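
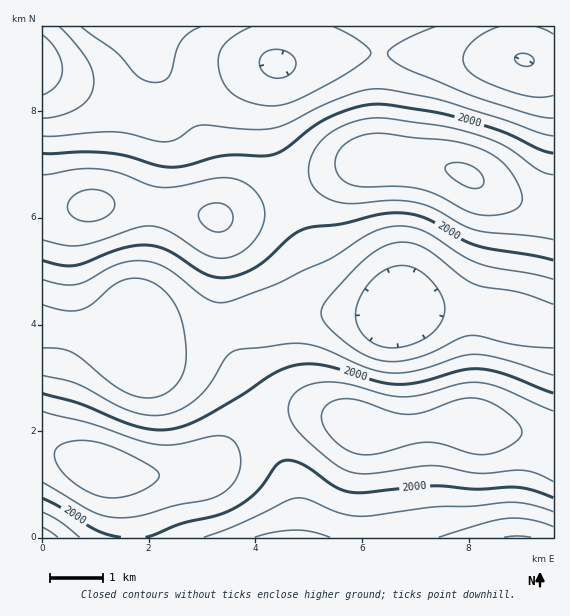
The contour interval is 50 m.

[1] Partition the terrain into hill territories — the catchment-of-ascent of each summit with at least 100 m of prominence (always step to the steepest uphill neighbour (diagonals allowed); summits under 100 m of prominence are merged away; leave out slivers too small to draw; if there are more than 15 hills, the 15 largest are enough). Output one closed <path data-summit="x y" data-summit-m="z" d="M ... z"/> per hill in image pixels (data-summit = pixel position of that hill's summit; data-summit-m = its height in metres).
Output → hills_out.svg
<path data-summit="467 175" data-summit-m="2157" d="M553 26l-510 0-1 299 79 14 10 4 2 4 4-5 11-4 53-8 58-12 48-5 86 2 36-6 32 0 35 5 36 9 21 2z"/><path data-summit="359 425" data-summit-m="2138" d="M461 309l-32 0-36 6-52-2-52 1-141 24-11 4-4 6 6 6 8 3 46 4 23 5 11 7 11 11 15 23 38 77 6 25 0 29 256 0 1-213-22-2-36-9z"/><path data-summit="100 469" data-summit-m="2135" d="M47 326l-5 1 1 211 254-1 0-28-8-32-36-70-15-23-11-11-19-10-61-6-8-3-8-11-10-4z"/>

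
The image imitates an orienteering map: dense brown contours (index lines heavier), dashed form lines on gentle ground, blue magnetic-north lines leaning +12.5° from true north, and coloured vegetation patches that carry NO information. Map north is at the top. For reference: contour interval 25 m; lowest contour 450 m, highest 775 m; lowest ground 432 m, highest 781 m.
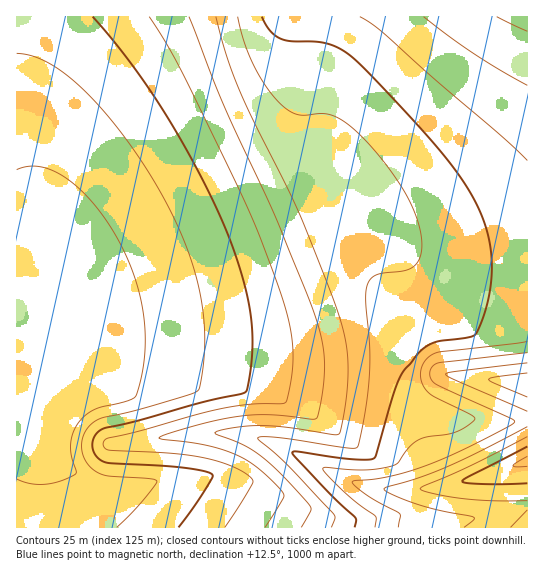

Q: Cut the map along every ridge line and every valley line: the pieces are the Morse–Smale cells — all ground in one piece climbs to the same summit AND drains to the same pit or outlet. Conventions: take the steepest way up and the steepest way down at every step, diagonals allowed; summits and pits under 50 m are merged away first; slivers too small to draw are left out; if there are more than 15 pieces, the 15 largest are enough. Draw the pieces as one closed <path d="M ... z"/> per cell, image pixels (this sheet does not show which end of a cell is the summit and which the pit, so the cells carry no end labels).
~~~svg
<path d="M527 16l-510 0-1 314 23 1 10 2 2-11 7-7 21-11 168-51 114-44 33 32 11 8 17 8 31 3 33-4 41-1z"/><path d="M39 331l-23 0 1 197 511-1-1-107-37 3-27-6-40-16-20-18-21-7-75-3-84-10-134-12-31-7-9-6-2-6z"/><path d="M362 209l-19 6-96 38-132 39-42 15-15 8-7 7-2 16 13 7 37 7 124 11 84 10 75 3 21 7 20 18 40 16 27 6 37-3 1-165-23 0-52 5-31-3-17-8-11-8z"/>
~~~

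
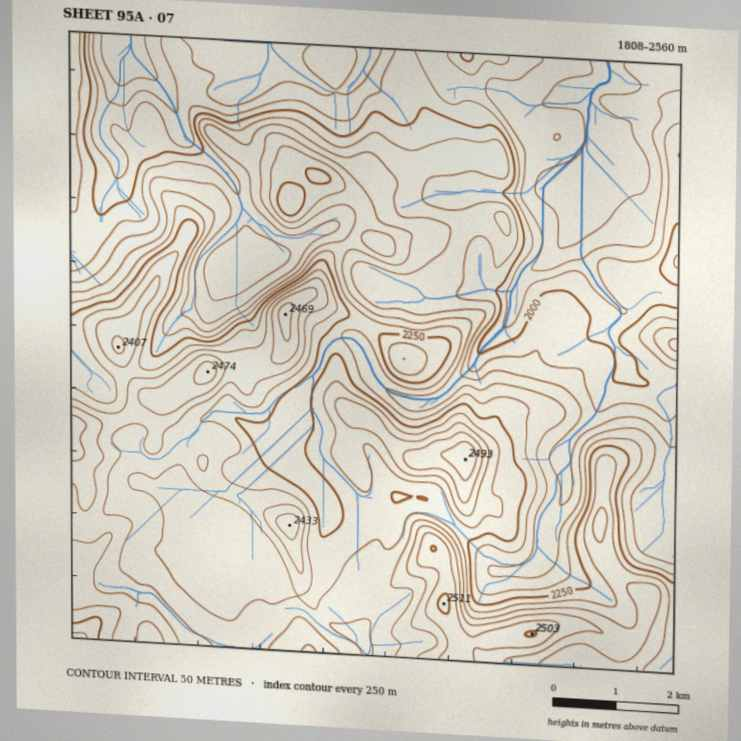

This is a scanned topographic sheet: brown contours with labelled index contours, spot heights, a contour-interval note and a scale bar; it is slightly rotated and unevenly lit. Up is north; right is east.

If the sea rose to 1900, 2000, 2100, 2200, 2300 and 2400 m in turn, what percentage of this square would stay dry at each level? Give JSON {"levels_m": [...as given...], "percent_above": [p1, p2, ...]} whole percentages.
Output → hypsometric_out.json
{"levels_m": [1900, 2000, 2100, 2200, 2300, 2400], "percent_above": [90, 78, 61, 48, 28, 7]}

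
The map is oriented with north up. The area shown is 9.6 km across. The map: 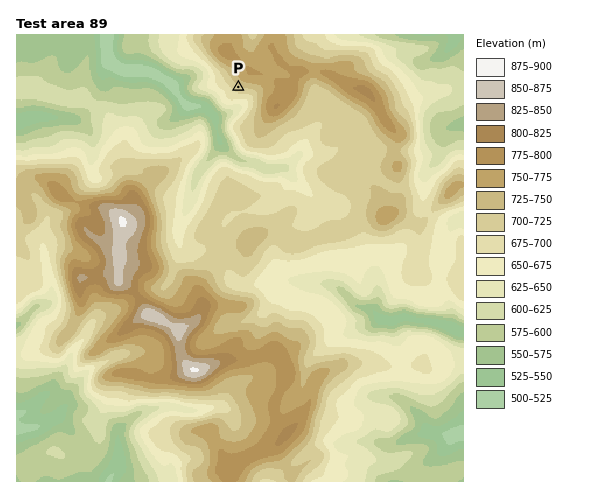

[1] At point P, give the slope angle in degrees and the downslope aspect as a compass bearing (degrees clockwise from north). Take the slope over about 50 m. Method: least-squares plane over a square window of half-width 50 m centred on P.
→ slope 10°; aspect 210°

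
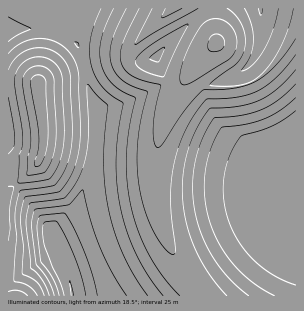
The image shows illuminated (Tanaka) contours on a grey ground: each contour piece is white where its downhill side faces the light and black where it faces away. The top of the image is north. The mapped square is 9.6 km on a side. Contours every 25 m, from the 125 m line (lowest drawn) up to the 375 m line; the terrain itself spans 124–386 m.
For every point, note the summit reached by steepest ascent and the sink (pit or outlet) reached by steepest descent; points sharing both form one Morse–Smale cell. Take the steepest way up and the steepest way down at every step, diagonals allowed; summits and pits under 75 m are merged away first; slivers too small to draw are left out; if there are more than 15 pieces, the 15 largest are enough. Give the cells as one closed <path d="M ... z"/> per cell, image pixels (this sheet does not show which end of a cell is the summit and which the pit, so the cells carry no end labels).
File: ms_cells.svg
<path d="M296 8l-288 0 0 28 21-8 18 0 20 8 11 9 16 56 0 47-9 37-12 22-24 23 15 30 9 36 129 0-1-4-25-33-10-23-8-25-3-22 0-24 7-37 16-38 22-30-4 7 0 6 11 15 35-2 21-10 18-21 15-26z"/><path d="M296 30l-23 35-13 13-15 7-21 3-17 0-11-15 2-11-20 28-12 27-7 23-4 25 0 24 3 22 5 19 13 29 26 37 94 0z"/><path d="M38 28l-16 2-14 6 0 260 64 0-8-36-15-30 24-23 12-22 9-37 0-47-16-56-19-13z"/>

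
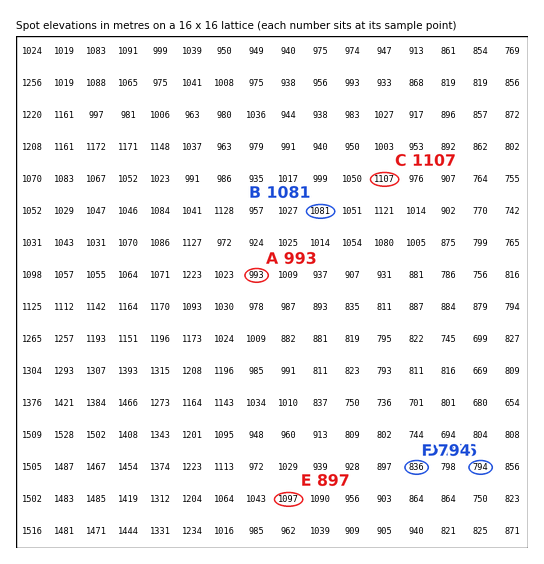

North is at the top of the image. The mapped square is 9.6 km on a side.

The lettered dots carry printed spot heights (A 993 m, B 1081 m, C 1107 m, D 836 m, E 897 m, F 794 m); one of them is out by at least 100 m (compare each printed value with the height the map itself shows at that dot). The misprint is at E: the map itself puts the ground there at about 1097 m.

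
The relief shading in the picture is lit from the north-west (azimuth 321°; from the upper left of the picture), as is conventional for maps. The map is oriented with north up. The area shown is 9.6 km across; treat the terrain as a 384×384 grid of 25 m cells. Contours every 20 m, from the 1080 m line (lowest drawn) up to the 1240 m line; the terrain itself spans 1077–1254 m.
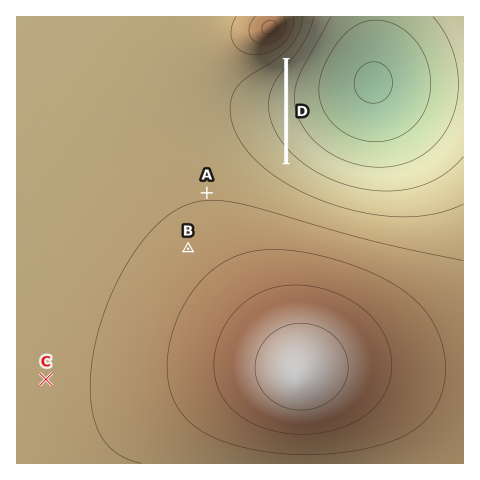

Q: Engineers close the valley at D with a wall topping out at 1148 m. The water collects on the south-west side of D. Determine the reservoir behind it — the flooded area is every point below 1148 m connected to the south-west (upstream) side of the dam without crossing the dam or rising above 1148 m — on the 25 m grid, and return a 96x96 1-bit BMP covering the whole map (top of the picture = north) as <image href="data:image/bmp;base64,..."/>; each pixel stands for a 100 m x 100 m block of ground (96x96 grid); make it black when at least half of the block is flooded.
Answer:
<image width="96" height="96" href="data:image/bmp;base64,Qk2+BAAAAAAAAD4AAAAoAAAAYAAAAGAAAAABAAEAAAAAAIAEAAATCwAAEwsAAAIAAAAAAAAA////AAAAAAAAAAAAAAAAAAAAAAAAAAAAAAAAAAAAAAAAAAAAAAAAAAAAAAAAAAAAAAAAAAAAAAAAAAAAAAAAAAAAAAAAAAAAAAAAAAAAAAAAAAAAAAAAAAAAAAAAAAAAAAAAAAAAAAAAAAAAAAAAAAAAAAAAAAAAAAAAAAAAAAAAAAAAAAAAAAAAAAAAAAAAAAAAAAAAAAAAAAAAAAAAAAAAAAAAAAAAAAAAAAAAAAAAAAAAAAAAAAAAAAAAAAAAAAAAAAAAAAAAAAAAAAAAAAAAAAAAAAAAAAAAAAAAAAAAAAAAAAAAAAAAAAAAAAAAAAAAAAAAAAAAAAAAAAAAAAAAAAAAAAAAAAAAAAAAAAAAAAAAAAAAAAAAAAAAAAAAAAAAAAAAAAAAAAAAAAAAAAAAAAAAAAAAAAAAAAAAAAAAAAAAAAAAAAAAAAAAAAAAAAAAAAAAAAAAAAAAAAAAAAAAAAAAAAAAAAAAAAAAAAAAAAAAAAAAAAAAAAAAAAAAAAAAAAAAAAAAAAAAAAAAAAAAAAAAAAAAAAAAAAAAAAAAAAAAAAAAAAAAAAAAAAAAAAAAAAAAAAAAAAAAAAAAAAAAAAAAAAAAAAAAAAAAAAAAAAAAAAAAAAAAAAAAAAAAAAAAAAAAAAAAAAAAAAAAAAAAAAAAAAAAAAAAAAAAAAAAAAAAAAAAAAAAAAAAAAAAAAAAAAAAAAAAAAAAAAAAAAAAAAAAAAAAAAAAAAAAAAAAAAAAAAAAAAAAAAAAAAAAAAAAAAAAAAAAAAAAAAAAAAAAAAAAAAAAAAAAAAAAAAAAAAAAAAAAAAAAAAAAAAAAAAAAAAAAAAAAAAAAAAAAAAAAAAAAAAAAAAAAAAAAAAAAAAAAAAAAAAAAAAAAAAAAAAAAAAAAAAAAAAAAAAAAAAAAAAAAAAAAAAAAAAAAAAAAAAAAAAAAAAAAAAAAAAAAAAAAAAAAAAAAAAAAAAAAAAAAAAAAAAAAAAAAAAAAAAAAAAAAAAAAAAAAAAAAAAAAAAAAAAAAAAAAAAAAAAAAAAAAAAAAAAAAAAAAAAAAAAAAAAAAAAAAwAAAAAAAAAAAAAABwAAAAAAAAAAAAAADwAAAAAAAAAAAAAADwAAAAAAAAAAAAAAHwAAAAAAAAAAAAAAPwAAAAAAAAAAAAAAPwAAAAAAAAAAAAAAPwAAAAAAAAAAAAAAPwAAAAAAAAAAAAAAfwAAAAAAAAAAAAAAfwAAAAAAAAAAAAAAfwAAAAAAAAAAAAAAPwAAAAAAAAAAAAAAPwAAAAAAAAAAAAAAPwAAAAAAAAAAAAAAHwAAAAAAAAAAAAAADwAAAAAAAAAAAAAABwAAAAAAAAAAAAAAAwAAAAAAAAAAAAAAAQAAAAAAAAAAAAAAAAAAAAAAAAAAAAAAAAAAAAAAAAAAAAAAAAAAAAAAAAAAAAAAAAAAAAAAAAAAAAAAAAAAAAAAAAAAAAAAAAAAAAAAAAAAAAAAAAAAAAAAAAAAAAAAAAAAAAAAAAAAAAAAAAAAAAAAAAAAAAAAAAAAAAAA="/>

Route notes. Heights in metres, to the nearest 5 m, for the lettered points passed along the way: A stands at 1180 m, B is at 1190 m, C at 1175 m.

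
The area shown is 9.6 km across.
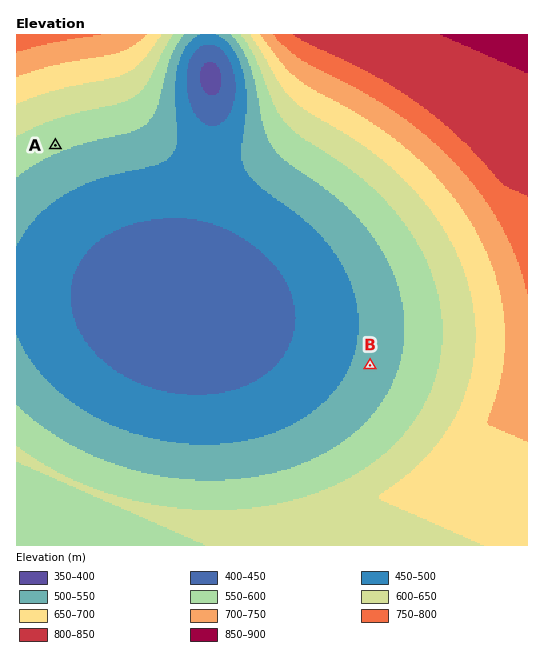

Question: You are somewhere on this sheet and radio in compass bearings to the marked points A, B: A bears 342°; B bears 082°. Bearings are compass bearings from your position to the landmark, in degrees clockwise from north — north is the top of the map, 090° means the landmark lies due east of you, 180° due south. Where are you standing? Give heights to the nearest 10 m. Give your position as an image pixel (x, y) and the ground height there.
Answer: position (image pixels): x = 137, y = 398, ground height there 460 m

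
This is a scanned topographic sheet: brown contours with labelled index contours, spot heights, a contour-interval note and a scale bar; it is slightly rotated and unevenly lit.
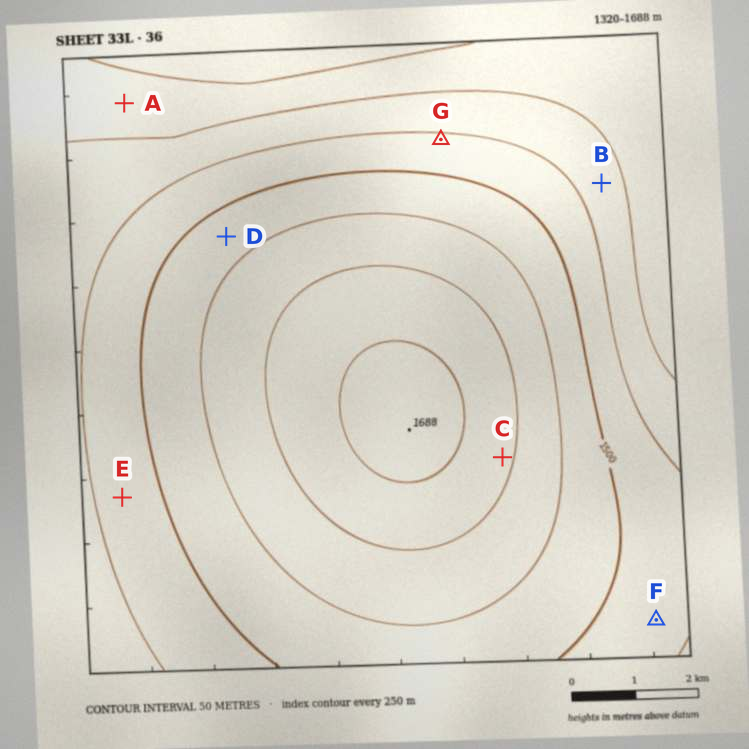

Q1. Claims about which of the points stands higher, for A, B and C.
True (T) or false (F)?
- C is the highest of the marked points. T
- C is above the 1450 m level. T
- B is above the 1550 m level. F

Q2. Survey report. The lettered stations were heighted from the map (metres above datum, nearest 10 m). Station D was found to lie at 1530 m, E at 1470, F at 1470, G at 1460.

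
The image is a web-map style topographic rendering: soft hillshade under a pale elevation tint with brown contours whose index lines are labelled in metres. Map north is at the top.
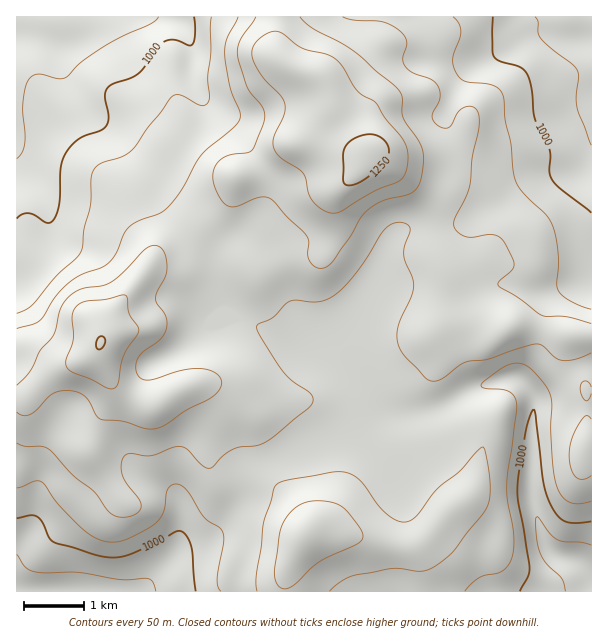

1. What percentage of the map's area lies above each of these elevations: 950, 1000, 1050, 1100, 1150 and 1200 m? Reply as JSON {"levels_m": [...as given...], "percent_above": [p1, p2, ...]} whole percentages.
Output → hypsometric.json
{"levels_m": [950, 1000, 1050, 1100, 1150, 1200], "percent_above": [96, 86, 74, 45, 16, 6]}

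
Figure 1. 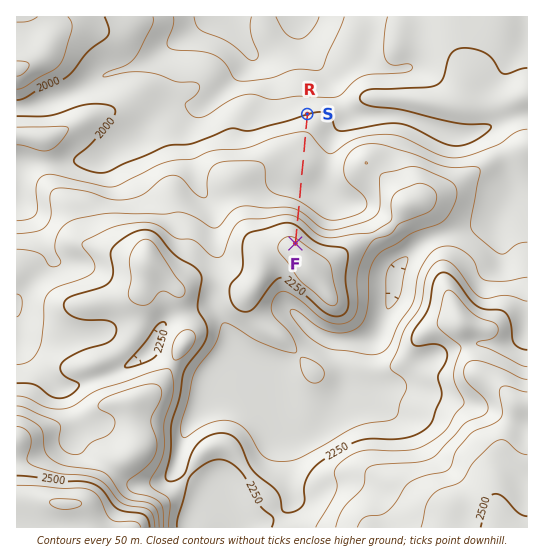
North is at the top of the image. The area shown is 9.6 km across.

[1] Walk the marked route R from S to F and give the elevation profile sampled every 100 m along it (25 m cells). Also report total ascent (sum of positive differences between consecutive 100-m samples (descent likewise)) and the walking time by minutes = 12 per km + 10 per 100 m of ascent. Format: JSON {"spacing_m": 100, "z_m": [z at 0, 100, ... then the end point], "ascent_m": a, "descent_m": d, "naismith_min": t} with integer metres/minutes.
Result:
{"spacing_m": 100, "z_m": [1999, 2017, 2033, 2046, 2056, 2064, 2070, 2076, 2081, 2084, 2085, 2083, 2080, 2076, 2075, 2080, 2092, 2114, 2145, 2181, 2217, 2248, 2273, 2293, 2309, 2313], "ascent_m": 324, "descent_m": 9, "naismith_min": 62}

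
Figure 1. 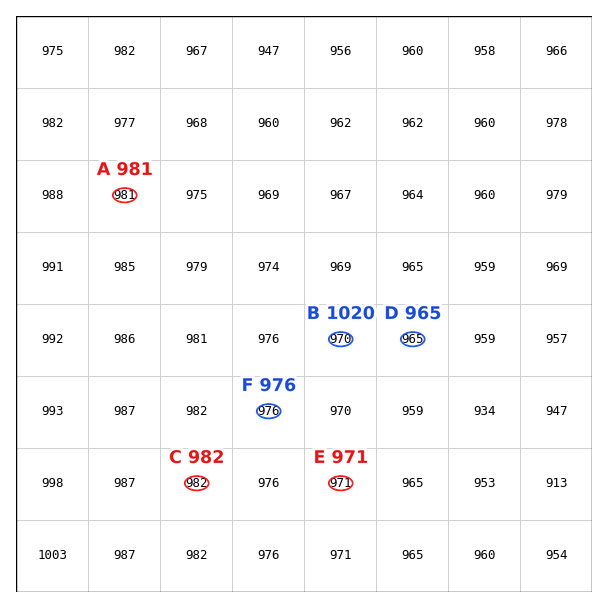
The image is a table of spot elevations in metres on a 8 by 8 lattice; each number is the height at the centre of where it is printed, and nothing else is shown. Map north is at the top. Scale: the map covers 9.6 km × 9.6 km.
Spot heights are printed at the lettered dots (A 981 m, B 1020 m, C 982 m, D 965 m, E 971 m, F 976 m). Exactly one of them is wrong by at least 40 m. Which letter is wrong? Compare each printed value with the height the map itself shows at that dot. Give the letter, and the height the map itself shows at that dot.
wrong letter B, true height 970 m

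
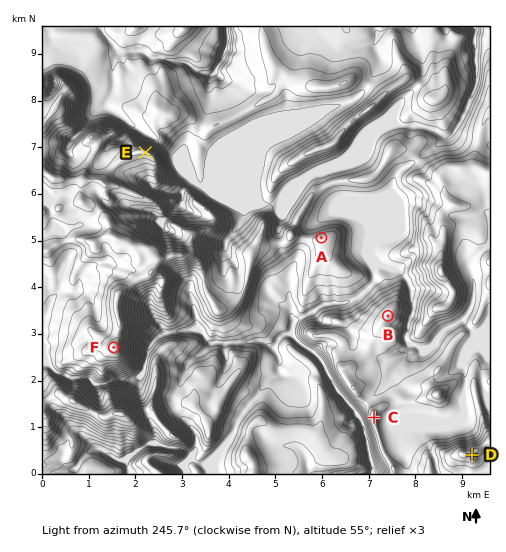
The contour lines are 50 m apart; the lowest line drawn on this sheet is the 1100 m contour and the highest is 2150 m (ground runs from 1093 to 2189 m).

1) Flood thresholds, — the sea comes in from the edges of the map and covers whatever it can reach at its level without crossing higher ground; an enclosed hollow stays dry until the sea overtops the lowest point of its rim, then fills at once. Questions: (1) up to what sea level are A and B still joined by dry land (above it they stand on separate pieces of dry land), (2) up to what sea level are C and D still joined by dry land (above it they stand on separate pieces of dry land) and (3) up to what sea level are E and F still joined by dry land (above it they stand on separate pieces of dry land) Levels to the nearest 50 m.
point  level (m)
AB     1400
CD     1600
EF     1900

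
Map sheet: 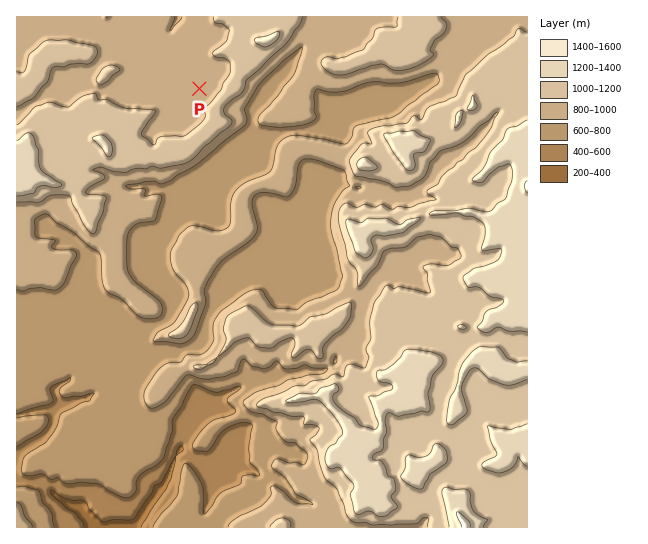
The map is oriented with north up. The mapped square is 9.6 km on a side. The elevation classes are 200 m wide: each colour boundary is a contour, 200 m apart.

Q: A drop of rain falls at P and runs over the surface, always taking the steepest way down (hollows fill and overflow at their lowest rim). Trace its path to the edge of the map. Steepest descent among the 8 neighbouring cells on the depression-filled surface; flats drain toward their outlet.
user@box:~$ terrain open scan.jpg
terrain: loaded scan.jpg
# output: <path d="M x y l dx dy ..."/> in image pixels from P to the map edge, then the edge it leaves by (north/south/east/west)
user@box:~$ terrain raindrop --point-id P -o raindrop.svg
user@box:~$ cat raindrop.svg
<path d="M199 89l-6-7-3-1-4 0-5-3-4-4-3-7-13-13 0-3-2-1 0-5 14-18 5-10"/>
exit: north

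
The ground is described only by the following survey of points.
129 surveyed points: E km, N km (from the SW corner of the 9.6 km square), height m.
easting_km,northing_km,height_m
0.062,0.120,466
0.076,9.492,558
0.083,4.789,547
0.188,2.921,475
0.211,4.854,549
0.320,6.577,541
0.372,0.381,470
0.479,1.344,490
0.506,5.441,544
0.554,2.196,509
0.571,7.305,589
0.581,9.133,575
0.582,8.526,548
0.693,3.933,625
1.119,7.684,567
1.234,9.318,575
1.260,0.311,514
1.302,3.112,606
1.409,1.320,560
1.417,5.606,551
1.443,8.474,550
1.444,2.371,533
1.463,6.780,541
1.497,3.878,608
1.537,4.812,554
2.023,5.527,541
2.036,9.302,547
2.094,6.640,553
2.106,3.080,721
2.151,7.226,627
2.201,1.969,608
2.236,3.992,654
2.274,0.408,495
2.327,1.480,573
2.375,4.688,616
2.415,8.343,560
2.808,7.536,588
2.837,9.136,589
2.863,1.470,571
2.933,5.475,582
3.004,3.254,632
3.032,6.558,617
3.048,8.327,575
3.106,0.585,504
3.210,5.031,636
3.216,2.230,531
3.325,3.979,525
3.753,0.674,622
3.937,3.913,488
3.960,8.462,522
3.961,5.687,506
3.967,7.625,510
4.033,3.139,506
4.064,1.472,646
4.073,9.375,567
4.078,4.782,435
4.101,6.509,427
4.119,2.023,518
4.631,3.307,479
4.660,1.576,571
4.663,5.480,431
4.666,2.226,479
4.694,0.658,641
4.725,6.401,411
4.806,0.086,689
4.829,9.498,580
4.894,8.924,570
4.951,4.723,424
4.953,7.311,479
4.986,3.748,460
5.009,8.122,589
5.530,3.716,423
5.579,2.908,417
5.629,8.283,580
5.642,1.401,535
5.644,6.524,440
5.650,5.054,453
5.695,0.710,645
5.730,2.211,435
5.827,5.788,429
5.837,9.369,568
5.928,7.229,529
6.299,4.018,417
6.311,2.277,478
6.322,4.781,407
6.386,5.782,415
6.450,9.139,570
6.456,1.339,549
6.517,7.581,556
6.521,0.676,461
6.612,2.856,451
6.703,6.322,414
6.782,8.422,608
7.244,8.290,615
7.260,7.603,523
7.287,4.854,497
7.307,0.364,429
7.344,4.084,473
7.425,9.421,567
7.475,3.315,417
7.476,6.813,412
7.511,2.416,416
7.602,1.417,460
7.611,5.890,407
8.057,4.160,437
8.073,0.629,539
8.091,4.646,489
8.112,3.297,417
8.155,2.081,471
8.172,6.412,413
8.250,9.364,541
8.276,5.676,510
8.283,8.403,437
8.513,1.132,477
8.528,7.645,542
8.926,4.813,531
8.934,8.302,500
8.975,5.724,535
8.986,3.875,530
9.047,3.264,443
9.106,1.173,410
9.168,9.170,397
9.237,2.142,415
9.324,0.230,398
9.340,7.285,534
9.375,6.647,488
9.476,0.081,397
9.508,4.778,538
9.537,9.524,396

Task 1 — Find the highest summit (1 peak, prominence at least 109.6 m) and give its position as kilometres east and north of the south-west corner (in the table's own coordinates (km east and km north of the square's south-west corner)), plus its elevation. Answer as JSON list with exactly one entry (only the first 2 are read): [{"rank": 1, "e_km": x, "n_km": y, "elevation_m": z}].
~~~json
[{"rank": 1, "e_km": 2.16, "n_km": 3.14, "elevation_m": 724}]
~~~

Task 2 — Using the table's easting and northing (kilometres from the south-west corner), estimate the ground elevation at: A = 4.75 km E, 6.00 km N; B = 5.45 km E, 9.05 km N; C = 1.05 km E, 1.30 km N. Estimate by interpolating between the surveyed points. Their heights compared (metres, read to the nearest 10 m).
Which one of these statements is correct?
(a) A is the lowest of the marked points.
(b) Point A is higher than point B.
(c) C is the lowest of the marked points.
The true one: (a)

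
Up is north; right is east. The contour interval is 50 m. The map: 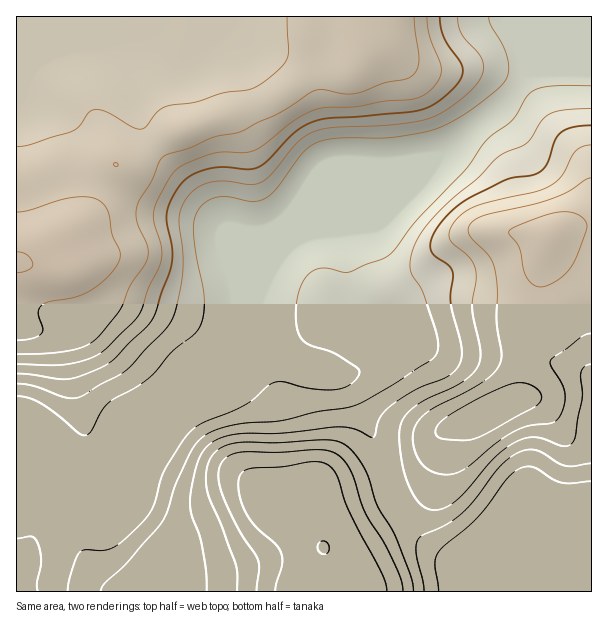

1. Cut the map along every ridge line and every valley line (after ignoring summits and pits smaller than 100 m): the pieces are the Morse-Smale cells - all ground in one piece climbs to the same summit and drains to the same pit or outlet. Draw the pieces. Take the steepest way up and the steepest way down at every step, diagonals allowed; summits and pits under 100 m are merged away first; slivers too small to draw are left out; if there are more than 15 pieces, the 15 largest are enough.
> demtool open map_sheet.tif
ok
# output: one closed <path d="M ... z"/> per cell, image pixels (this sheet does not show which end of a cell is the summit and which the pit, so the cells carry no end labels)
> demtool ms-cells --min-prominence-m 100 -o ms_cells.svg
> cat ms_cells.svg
<path d="M591 16l-574 0-1 554 12-19 9-41 17-20 23 6 15 0 15-2 15-7 10-10 6-21 7-15 28-29 19-12 38-38 40-90 18-25 24-15 42-40 78-32 15-9 32-29 19-13 32-39 24-10 38-39z"/><path d="M591 22l-37 38-24 10-32 39-19 13-32 29-15 9-78 32-46 42 33-4 2 3 6 60 6 16 18 20 1 30-2 3-12 8-13 4-13 1 8 3 12 14 26 61 8 33 8 20 24-13 10-10 6-12 6-34 8-10 30-11 30-14 9-4 14 0 6 4 27 30 10 4 16-1z"/><path d="M341 230l-33 5-14 7-11 10-9 12-14 26-30 72-38 38-19 12-28 29-7 15-6 21-10 10-15 7-15 2-15 0-18-6-5 1-17 19-9 41-12 21 1 20 321-1 0-10-4-15-10-18 12-8 27-11 34-22-9-21-8-33-26-61-12-14-8-3 13-1 13-4 12-8 2-3-1-30-15-15-8-15-2-14-4-45z"/><path d="M533 398l-14 0-9 4-30 14-30 11-8 10-4 28-5 14-13 14-23 14 19 27 16 14 17 11 16 6 15 1 29-12 10 0 35 22 19 16 18 0 1-155-16-1-10-4-14-18-13-12z"/><path d="M398 508l-6 2-29 19-27 11-12 8 10 18 5 26 233-1-18-15-35-22-10 0-29 12-15-1-16-6-24-17-16-17z"/>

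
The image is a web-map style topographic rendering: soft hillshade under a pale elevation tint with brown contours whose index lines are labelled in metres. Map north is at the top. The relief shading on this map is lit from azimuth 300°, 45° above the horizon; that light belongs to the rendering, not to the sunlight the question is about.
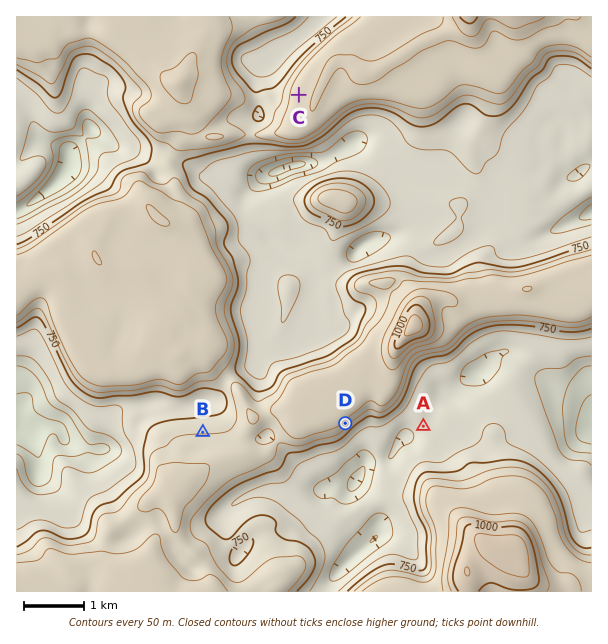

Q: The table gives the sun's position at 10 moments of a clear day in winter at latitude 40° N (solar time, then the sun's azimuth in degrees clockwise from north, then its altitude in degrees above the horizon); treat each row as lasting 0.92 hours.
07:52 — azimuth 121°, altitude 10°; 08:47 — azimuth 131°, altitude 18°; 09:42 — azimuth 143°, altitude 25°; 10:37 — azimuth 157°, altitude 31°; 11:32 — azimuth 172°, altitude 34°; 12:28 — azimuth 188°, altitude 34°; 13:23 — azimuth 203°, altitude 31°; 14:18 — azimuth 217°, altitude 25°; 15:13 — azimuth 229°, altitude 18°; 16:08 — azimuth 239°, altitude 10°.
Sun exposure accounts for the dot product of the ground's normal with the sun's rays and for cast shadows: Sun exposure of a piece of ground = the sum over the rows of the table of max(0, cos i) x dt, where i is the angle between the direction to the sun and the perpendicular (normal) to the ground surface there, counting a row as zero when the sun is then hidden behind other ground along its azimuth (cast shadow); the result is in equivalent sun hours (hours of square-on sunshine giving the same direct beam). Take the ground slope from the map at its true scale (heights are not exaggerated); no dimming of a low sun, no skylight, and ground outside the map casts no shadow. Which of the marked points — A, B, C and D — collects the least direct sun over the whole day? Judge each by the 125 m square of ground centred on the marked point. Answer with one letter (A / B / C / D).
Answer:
B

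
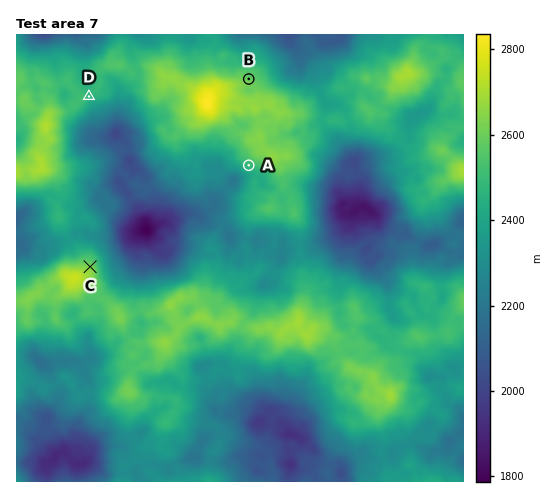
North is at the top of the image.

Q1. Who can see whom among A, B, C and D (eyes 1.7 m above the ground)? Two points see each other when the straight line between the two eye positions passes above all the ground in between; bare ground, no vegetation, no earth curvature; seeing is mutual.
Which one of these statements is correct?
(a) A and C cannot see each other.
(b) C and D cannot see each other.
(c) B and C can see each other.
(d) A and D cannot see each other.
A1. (d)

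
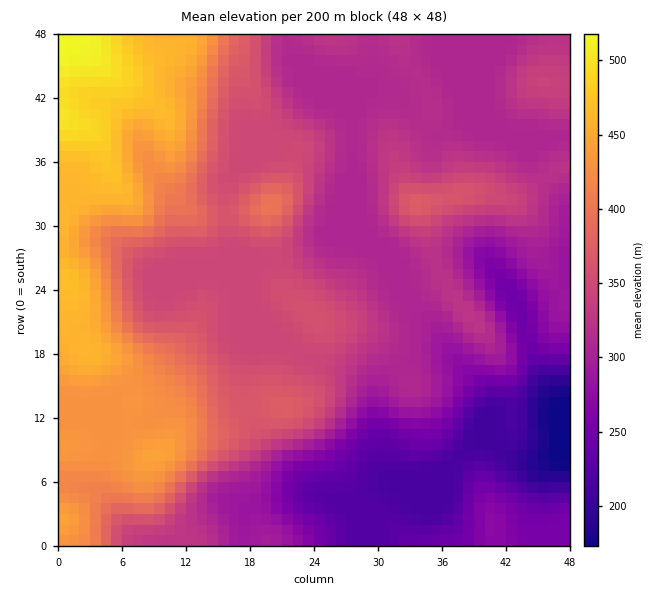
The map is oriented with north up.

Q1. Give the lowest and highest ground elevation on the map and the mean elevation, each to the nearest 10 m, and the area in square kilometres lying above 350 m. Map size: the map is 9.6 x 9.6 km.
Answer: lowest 170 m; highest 520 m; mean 340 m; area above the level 34.8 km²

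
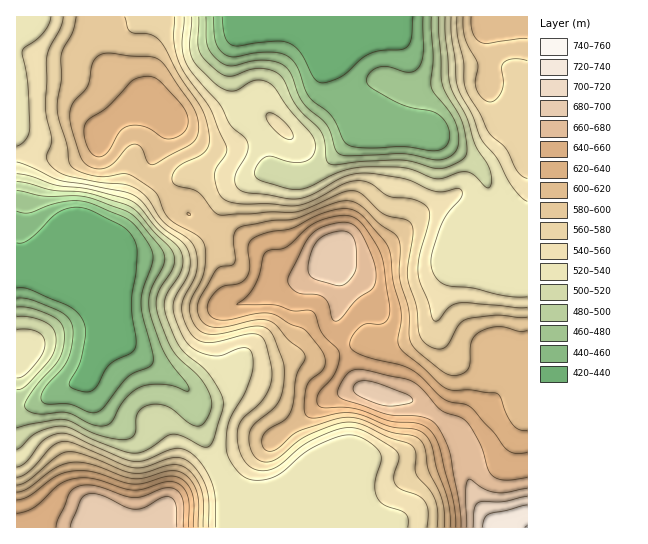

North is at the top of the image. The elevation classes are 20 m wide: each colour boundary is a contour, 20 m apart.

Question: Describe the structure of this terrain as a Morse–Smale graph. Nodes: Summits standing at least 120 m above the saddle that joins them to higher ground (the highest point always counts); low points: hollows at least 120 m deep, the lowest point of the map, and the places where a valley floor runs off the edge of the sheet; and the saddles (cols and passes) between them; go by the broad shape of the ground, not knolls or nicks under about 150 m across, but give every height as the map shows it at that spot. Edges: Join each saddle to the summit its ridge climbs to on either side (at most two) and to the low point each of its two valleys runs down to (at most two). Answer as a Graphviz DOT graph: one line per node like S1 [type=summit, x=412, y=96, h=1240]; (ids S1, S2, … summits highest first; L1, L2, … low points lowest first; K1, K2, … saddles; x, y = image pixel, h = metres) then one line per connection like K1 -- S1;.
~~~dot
graph terrain {
  S1 [type=summit, x=526, y=527, h=740];
  S2 [type=summit, x=161, y=526, h=697];
  L1 [type=low, x=339, y=33, h=422];
  L2 [type=low, x=17, y=271, h=428];
  K1 [type=saddle, x=163, y=190, h=584];
  K2 [type=saddle, x=217, y=465, h=528];
  K1 -- S1;
  K1 -- L1;
  K1 -- L2;
  K2 -- S1;
  K2 -- S2;
  K2 -- L2;
}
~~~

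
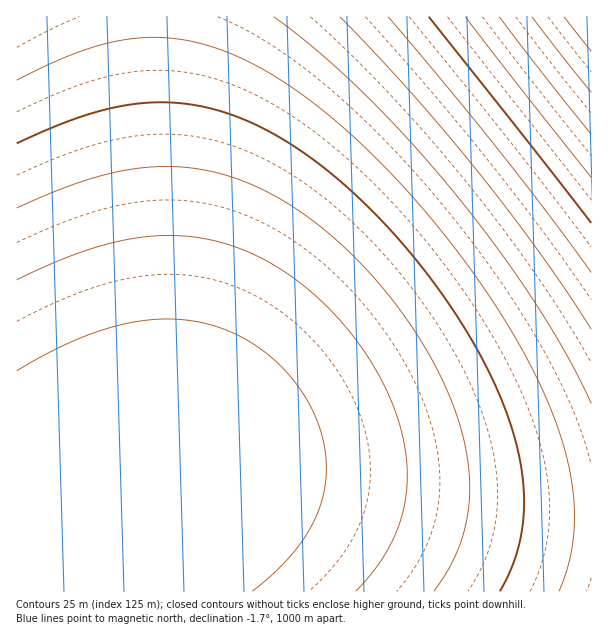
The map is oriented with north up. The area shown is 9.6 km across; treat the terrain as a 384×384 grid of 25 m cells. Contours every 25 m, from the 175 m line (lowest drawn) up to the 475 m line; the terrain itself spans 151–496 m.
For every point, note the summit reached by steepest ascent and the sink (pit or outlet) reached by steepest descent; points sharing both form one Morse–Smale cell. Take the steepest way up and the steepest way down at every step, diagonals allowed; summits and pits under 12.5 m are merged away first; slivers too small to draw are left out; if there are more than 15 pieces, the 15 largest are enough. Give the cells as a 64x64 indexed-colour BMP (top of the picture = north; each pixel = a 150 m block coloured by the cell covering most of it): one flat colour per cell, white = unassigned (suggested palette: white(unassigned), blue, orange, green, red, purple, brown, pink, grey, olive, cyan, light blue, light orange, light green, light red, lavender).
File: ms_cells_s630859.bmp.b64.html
<image width="64" height="64" href="data:image/bmp;base64,Qk12CAAAAAAAAHYAAAAoAAAAQAAAAEAAAAABAAQAAAAAAAAIAAATCwAAEwsAABAAAAAAAAAA////ALR3HwAOf/8ALKAsACgn1gC9Z5QAS1aMAMJ34wB/f38AIr28AM++FwDox64AeLv/AIrfmACWmP8A1bDFABERERERERERERERERERERERERERERERERERERERERERERERERERERERERERERERERERERERERERERERERERERERERERERERERERERERERERERERERERERERERERERERERERERERERERERERERERERERERERERERERERERERERERERERERERERERERERERERERERERERERERERERERERERERERERERERERERERERERERERERERERERERERERERERESIRERERERERERERERERERERERERERERERERERERERERIiIiIREREREREREREREREREREREREREREREREREREREiIiIiIRERERERERERERERERERERERERERERERERERESIiIiIiIRERERERERERERERERERERERERERERERERERIiIiIiIiEREREREREREREREREREREREREREREREREREiIiIiIiIiERERERERERERERERERERERERERERERERESIiIiIiIiIRERERERERERERERERERERERERERERERERIiIiIiIiIiEREREREREREREREREREREREREREREREREiIiIiIiIiIRERERERERERERERERERERERERERERERESIiIiIiIiIhERERERERERERERERERERERERERERERERIiIiIiIiIiIREREREREREREREREREREREREREREREREiIiIiIiIiIhERERERERERERERERERERERERERERERESIiIiIiIiIiERERERERERERERERERERERERERERERERIiIiIiIiIiIREREREREREREREREREREREREREREREREiIiIiIiIiIhERERERERERERERERERERERERERERERESIiIiIiIiIiERERERERERERERERERERERERERERERERIiIiIiIiIiIREREREREREREREREREREREREREREREREiIiIiIiIiIhERERERERERERERERERERERERERERERESIiIiIiIiIiERERERERERERERERERERERERERERERERIiIiIiIiIiIREREREREREREREREREREREREREREREREiIiIiIiIiIhERERERERERERERERERERERERERERERESIiIiIiIiIiERERERERERERERERERERERERERERERERIiIiIiIiIiIREREREREREREREREREREREREREREREREiIiIiIiIiIhERERERERERERERERERERERERERERERESIiIiIiIiIiERERERERERERERERERERERERERERERERIiIiIiIiIiIREREREREREREREREREREREREREREREREiIiIiIiIiIhERERERERERERERERERERERERERERERESIiIiIiIiIiERERERERERERERERERERERERERERERERIiIiIiIiIiIREREREREREREREREREREREREREREREREiIiIiIiIiIhERERERERERERERERERERERERERERERESIiIiIiIiIiERERERERERERERERERERERERERERERERIiIiIiIiIiIREREREREREREREREREREREREREREREREiIiIiIiIiIhERERERERERERERERERERERERERERERESIiIiIiIiIiERERERERERERERERERERERERERERERERIiIiIiIiIiIREREREREREREREREREREREREREREREREiIiIiIiIiIhERERERERERERERERERERERERERERERESIiIiIiIiIiERERERERERERERERERERERERERERERERIiIiIiIiIiIREREREREREREREREREREREREREREREREiIiIiIiIiIhERERERERERERERERERERERERERERERESIiIiIiIiIiERERERERERERERERERERERERERERERERIiIiIiIiIiIREREREREREREREREREREREREREREREREiIiIiIiIiIRERERERERERERERERERERERERERERERESIiIiIiIiIhERERERERERERERERERERERERERERERERIiIiIiIiIiEREREREREREREREREREREREREREREREREiIiIiIiIiIRERERERERERERERERERERERERERERERESIiIiIiIiIhERERERERERERERERERERERERERERERERIiIiIiIiIiEREREREREREREREREREREREREREREREREiIiIiIiIiIRERERERERERERERERERERERERERERERESIiIiIiIiIhERERERERERERERERERERERERERERERERIiIiIiIiIiEREREREREREREREREREREREREREREREREiIiIiIiIiIRERERERERERERERERERERERERERERERESIiIiIiIiIhERERERERERERERERERERERERERERERERIiIiIiIiIiEREREREREREREREREREREREREREREREREiIiIiIiIiIRERERERERERERERERERERERERERERERESIiIiIiIiIhERERERERERERERERERERERERERERERERIiIiIiIiIiEREREREREREREREREREREREREREREREREiIiIiIiIiIRERERERERERERERERERERERERERERERESIiIiIiIiIhERERERERERERERERERERERERERERERER"/>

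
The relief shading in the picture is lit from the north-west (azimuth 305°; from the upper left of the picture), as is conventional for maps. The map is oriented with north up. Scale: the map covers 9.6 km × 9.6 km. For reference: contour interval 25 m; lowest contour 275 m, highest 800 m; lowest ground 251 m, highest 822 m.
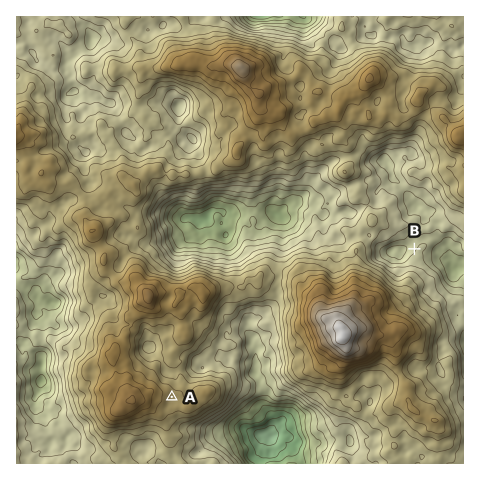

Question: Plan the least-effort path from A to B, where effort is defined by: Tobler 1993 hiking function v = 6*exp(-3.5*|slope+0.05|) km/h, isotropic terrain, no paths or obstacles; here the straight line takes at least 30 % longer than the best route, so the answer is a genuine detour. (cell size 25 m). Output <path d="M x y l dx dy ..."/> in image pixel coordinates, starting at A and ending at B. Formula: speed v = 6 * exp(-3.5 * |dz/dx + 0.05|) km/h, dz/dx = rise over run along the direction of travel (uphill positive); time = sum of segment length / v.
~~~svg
<path d="M172 397l7-14 0-8 9-19 2-2 7-4 18-17 3-7 5-5 1-2 13-13 23-12 4-3 2-1 3-3 1-2 16-16 5-3 6-6 7-2 15 0 9-5 11 0 8-3 6-6 9-5 3 0 3 2 6 0 2-2 14 0 2-1 7 0 5 3 2 0 3 1 4 4 1 3"/>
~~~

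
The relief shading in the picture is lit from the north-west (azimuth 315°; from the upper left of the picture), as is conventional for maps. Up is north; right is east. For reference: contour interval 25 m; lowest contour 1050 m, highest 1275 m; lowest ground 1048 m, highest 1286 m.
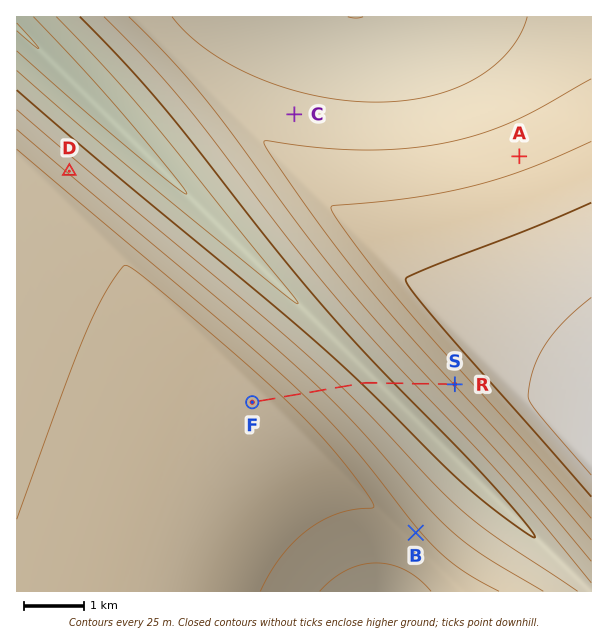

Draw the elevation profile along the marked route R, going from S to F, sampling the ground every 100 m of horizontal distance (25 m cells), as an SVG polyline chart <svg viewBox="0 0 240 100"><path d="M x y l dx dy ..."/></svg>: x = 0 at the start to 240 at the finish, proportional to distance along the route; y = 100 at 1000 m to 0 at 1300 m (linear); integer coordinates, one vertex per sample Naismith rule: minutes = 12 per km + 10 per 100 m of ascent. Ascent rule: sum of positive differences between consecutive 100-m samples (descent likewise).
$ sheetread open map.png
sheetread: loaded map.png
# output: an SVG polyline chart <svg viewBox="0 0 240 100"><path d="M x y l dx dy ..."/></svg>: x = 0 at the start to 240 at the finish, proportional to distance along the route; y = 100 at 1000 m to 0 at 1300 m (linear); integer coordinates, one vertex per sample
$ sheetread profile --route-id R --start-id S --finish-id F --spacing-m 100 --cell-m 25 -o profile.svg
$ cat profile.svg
<svg viewBox="0 0 240 100"><path d="M0 33l7 2 7 3 7 3 7 2 7 3 7 2 7 3 7 2 7 3 8 2 7 2 7 3 7 0 7-1 7-2 7-3 7-2 7-3 7-2 7-3 7-2 7-3 7-2 7-3 7-2 7-3 7-2 7-3 8-2 7-3 7-2 7-2 7 0 7 1"/></svg>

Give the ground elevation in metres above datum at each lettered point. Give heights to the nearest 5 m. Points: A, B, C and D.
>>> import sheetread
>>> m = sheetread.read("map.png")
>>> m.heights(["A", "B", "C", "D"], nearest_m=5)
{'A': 1220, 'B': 1205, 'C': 1185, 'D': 1170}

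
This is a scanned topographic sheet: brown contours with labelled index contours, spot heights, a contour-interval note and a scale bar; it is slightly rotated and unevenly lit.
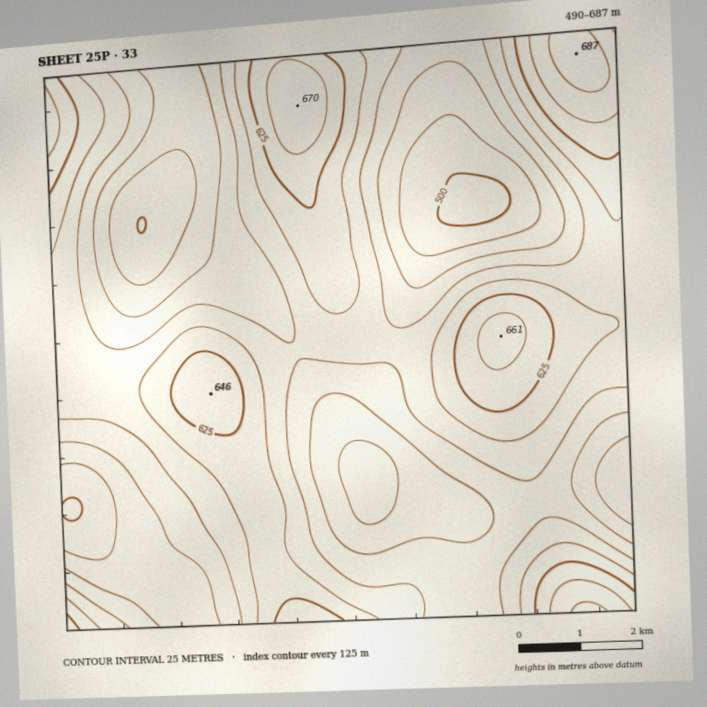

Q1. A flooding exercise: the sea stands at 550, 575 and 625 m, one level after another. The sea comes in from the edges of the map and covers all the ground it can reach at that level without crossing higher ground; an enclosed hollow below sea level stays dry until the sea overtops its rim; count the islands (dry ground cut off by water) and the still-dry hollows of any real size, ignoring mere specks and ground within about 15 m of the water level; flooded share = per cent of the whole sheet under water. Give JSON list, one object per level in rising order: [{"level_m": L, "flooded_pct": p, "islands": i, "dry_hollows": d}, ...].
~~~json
[{"level_m": 550, "flooded_pct": 14, "islands": 0, "dry_hollows": 2}, {"level_m": 575, "flooded_pct": 49, "islands": 0, "dry_hollows": 0}, {"level_m": 625, "flooded_pct": 87, "islands": 2, "dry_hollows": 0}]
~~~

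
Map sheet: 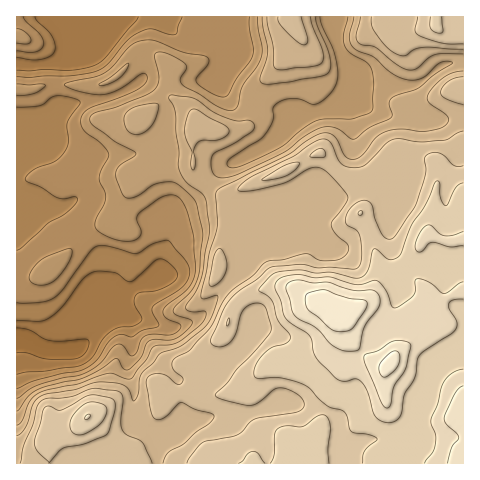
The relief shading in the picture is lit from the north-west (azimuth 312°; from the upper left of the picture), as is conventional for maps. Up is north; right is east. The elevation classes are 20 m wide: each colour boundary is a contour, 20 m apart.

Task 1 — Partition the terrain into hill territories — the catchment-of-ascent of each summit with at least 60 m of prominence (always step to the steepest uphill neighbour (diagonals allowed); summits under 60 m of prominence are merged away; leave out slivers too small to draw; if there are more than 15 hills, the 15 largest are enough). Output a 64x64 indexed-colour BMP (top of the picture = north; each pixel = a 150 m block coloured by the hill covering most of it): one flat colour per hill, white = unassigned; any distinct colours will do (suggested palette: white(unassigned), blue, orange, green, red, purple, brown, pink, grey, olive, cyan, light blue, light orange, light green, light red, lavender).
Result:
<image width="64" height="64" href="data:image/bmp;base64,Qk12CAAAAAAAAHYAAAAoAAAAQAAAAEAAAAABAAQAAAAAAAAIAAATCwAAEwsAABAAAAAAAAAA////ALR3HwAOf/8ALKAsACgn1gC9Z5QAS1aMAMJ34wB/f38AIr28AM++FwDox64AeLv/AIrfmACWmP8A1bDFACIiIiIiIiIiIiIRERERERERERERERERERERERERERERIiIiIiIiIiIiIhEREREREREREREREREREREREREREREiIiIiIiIiIiIiERERERERERERERERERERERERERERESIiIiIiIiIiIiIRERERERERERERERERERERERERERERIiIiIiIiIiIiIREREREREREREREREREREREREREREREiIiIiIiIiIiERERERERERERERERERERERERERERERESIiIiIiIiIiIRERERERERERERERERERERERERERERERIiIiIiIiIiIhEREREREREREREREREREREREREREREREiIiIiIiIiIiERERERERERERERERERERERERERERERESIiIiIiIiIiIRERERERERERERERERERERERERERERERIiIiIiIiIiIhEREREREREREREREREREREREREREREREiIiIiIiIiIiERERERERERERERERERERERERERERERESIiIiIiIiIiERERERERERERERERERERERERERERERERIiIiIiIiIiIREREREREREREREREREREREREREREREREiIiIiIiIiIhERERERERERERERERERERERERERERERESIiIiIiIiIiERERERERERERERERERERERERERERERERIiIRERIiIiIhEREREREREREREREREREREREREREREREiERERESIiIhEREREREREREREREREREREREREREREREREREREREiIiERERERERERERERERERERERERERERERERERERERERIiIRERERERERERERERERERERERERERERERERERERERESIhERERERERERERERERERERERERERERERERERERERERERERERERERERERERERERERERERERERERERERERERERERERERERERERERERERERERERERERERERERERERERERERERERERERERERERERERERERERERERERERERERERERERERERERERERERERERERERERERERERERERERERERERERERERERERERERERERERERERERERERERERERERERERERERERERERERERERERERERERERERERERERERERERERERERERERERERERERERERERERERERERERERERERERERERERERERERERERERERERERERERERERERERERERERERERERERERERERERERERERERERERERERERERERERERERERERERERERERERERERERERERERERERERERERERERERERERERERERERERERERERERERERERERERERERERERERERERERERERERERERERERERERERERERERERERERERERERERERERERERERERERERERERERERERERERERERERERERERERERERERERERERERERERERERERERERERERERERERERERERERERERERERERERERERERERERERERERERERERERERERERERERERERERERERERERERERERERERERERERERERERERERERERERERERERERERERERERERERERERERERERERERERERERERERERERERERERERERERERERERERERERERERERERERERERERERERERERERERERERERERERERERERERERERERERERERERERERERERERERERERERERERERERERERERERERERERERERERERERERERERERERERERERERERERERERERERERERERERERERERERERERERERERERERERERERERERERERERERERERERERERERERERERERERERERERERERERERERERERERERERERERERERERERERERERERERERERERERERERERERERERERERERERERERERERERERERERERERERERERERERERERERERERERERERERERERERERERERERERERERERERERERERERERERERERERERERERERERERERERERERERERERERERERERERERERERERERERERERERERERERERERERERERERERERERERERERERERERERERERERERERERERERERERERERERERERERERERERERERERERERERERERERERERERERERERERERERERERERERERERERERERERERERERERERERERERERERERERERERERERERERERERERERERERERERERERERERERERERERERERERERERERERERERERERERERERERERERERERERMzMzMzEREREREREREREREREREREREREREREREREREREzMzMzMxEREREREREREREREREREREREREREREREREREzMzMzMzMREREREREREREREREREREREREREREREREREzMzMzMzMzMzERERERERERERERERERERERERERERERETMzMzMzMzMzMRERERERERERERERERERERERERERERETMzMzMzMzMzMxERERERERERERERERERERERERERERERMzMzMzMzMzMzEREREREREREREREREREREREREREREREzMzMzMzMzMzMREREREREREREREREREREREREREREREzMzMzMzMzMzMxERERERERERERERERERERERERERERERMzMzMzMzMzMz"/>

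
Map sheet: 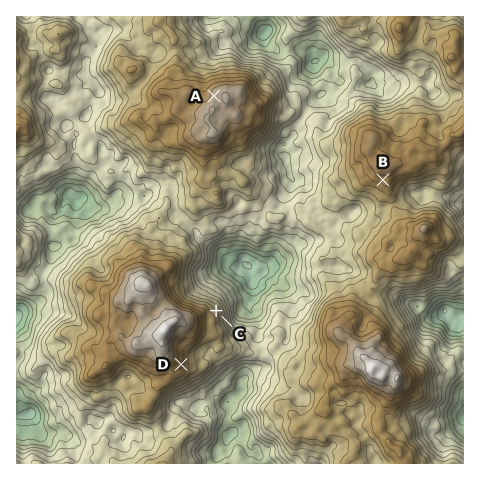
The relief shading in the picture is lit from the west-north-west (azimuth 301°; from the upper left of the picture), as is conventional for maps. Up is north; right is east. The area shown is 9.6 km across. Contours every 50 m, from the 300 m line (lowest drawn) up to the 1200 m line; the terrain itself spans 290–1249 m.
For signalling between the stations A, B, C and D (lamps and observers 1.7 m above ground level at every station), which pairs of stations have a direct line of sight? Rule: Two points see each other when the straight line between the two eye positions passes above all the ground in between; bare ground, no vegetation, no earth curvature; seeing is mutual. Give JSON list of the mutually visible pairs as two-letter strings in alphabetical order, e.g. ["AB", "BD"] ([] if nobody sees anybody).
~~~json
["BC", "BD"]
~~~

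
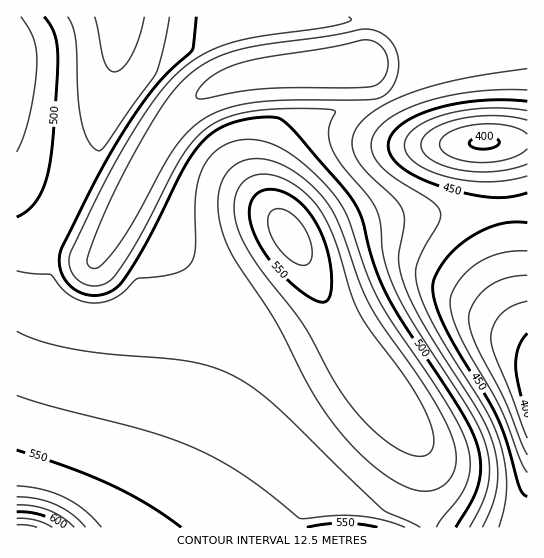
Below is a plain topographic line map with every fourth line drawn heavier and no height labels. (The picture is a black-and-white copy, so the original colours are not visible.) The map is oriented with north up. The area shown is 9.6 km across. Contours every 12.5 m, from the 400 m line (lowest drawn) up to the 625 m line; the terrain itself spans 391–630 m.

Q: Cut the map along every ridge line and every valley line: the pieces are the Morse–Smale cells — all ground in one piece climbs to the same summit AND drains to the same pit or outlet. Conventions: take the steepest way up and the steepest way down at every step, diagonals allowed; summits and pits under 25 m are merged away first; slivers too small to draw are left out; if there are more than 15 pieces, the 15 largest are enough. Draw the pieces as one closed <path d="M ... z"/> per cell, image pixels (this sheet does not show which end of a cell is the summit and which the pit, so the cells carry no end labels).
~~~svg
<path d="M527 16l-407 1-4 42-15 80-30 74-20 36-8 60-10 29-17 41 1 149 427-1-25-11-21-13-35-28-22-22-24-27-25-33-44-71-56-49-23-28-7-13-31-16-7-6 0-3 31-58 20-30 23-23 24-13 37-10 72-5 34-5 20 37 15-13 7-10 2-8 0-18 49-6 69 2z"/><path d="M365 63l-34 5-80 7-29 8-16 8-17 12-22 27-26 43-17 37 7 6 31 16 7 13 23 28 56 49 31 51 28 40 26 32 49 46 37 25 26 12 68 0 15-35 0-172-8-20-4-19-7-72-112 7-43 10-40 16-16 1-6-5-13-20-8-17-2-28 3-12 9-21 14-17 18-8 53-9 18-8z"/><path d="M383 100l-17 7-61 12-10 5-14 17-10 26-2 30 10 22 16 24 19 0 40-16 43-10 112-8-6-50-4-12-5-4-61 1-12-3-12-6-10-10z"/><path d="M119 16l-103 1 1 362 26-70 8-60 20-36 30-74 15-80 4-30z"/><path d="M518 45l-60 0-49 6 0 18-2 8-7 10-16 14 15 24 10 10 12 6 12 3 61-1 5 4 4 12 7 49 18-2 0-159z"/><path d="M527 207l-18 2 7 73 4 19 7 19z"/><path d="M527 493l-12 28-1 7 14-1z"/>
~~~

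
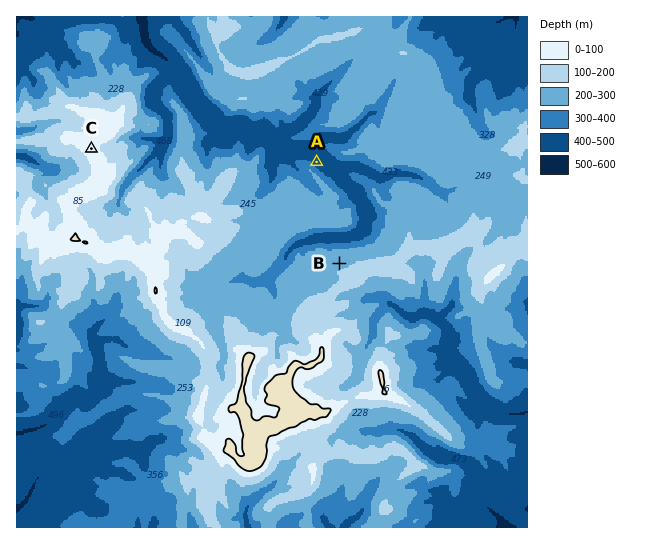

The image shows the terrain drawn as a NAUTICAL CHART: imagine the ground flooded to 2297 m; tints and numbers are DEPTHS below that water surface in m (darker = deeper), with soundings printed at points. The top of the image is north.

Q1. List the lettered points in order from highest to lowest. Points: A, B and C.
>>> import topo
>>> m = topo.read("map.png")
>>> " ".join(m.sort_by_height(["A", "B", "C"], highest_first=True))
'C B A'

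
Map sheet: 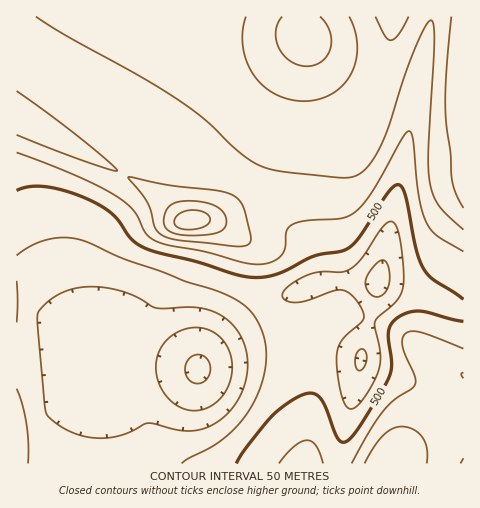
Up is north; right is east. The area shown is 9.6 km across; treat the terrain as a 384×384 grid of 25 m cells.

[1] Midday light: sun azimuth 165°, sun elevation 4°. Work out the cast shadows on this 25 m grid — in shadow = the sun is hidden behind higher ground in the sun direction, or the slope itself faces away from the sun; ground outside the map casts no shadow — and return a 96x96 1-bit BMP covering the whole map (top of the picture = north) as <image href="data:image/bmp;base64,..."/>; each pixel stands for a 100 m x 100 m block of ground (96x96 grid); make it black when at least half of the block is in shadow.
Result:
<image width="96" height="96" href="data:image/bmp;base64,Qk2+BAAAAAAAAD4AAAAoAAAAYAAAAGAAAAABAAEAAAAAAIAEAAATCwAAEwsAAAIAAAAAAAAA////AAAAAAAAAAAAAAAAAAP8AAAAAAAAAfAAAAP+AAAAAAAAD/wAAAP+AAAAAAAAH/8AAAf/AAAAAAAAP/+AAAf/AAAAAAAAf//AAAf/gAAAAAAAf//gAAf/gAAAAAAAf//wAAf/wAAAAAAA///4AAf/wAAAAAAA///4AAf/4AAAAAAA///4AAf/4AAAAAAA///8AAf/8AAAAAAA///8AAf/8AAAAAAA///8AAf/8AAAAAAA///8AAf/8AAAAAAA///4AAf/4AAAAAAA///4AAf/4AAAAAAAf//4AAf/wAAAAAAAf//wAAf/wAAAAAAAf//wAAf/wAAAAAAAP//gAAf/gAAAAAAAP//AAAf/gAEAAAAAH//AAAf/AAcAAAAAD/+AAAf/AB8AAAAAB/4AAAf+AD8AAAAAAfwAAAP+AP8AAAAAAAAAAAP8A/8AAAAAAAAAAAH8P/8AAAAAAAAAAAB5//8AAAAAAAAAAAAz//4AAAAAAAAAAAAD//4AAAAAAAAAAAAH//wAAAAAAAAAAAAP//wAAAAAAAAAA/AP//gAAAAAAAAAB/4f//AAAAAAAAAAB/+f/8AAAAAAAAAAB/8f/wAAAAAAAAAAA/8f/AAAAAAAAAAAAf4f+AAAAAAAAAAAAPwf+AAAAAAAAAAAAAAP8AAAAAAAAAAAAAAP8AAAAAAAAAAAAAAP4AAAAAAAAAAAAAAH4AAAAAAAAAAAAAAHwAAAAAAAAAAAAAADwAAAAAAAAAAAAAABgAAAAAAAAAAAAAAAAAAAAAAAAAAAAAAAAAAAAAAAAAAAAAAAAAAAAAAAAAAAAAAAAAAAAAAAAAAAAAAAAAAAAAAB/AAAAAAAAAAAAAAB/+AAAAAAAAAAAAAB//gAAAAAAAAAAAAB//wAAAAAAAAAAAAB//wAAAAAAAAAAAAD//gAAAAAAAAAAAAD//gAAAAAAAAAAAAD//gAAAAAAAAAAAAH//AAAAAAAAAAAAAH/+AAAAAAAAAAAAAH/+AAAAAAAAAAAAAH/8AAAAAAAAAAAAAH/4AAAAAAAAAAAAAH/wAAAAAAAAAAAAAP/wAAAAAAAAAAAAAP/gAAAAAAAAAAAAAH/AAAAAAAAAAAAAAH+AAAAAAAAAAAAAAH8AAAAAAAAAAAAAAH4AAAAAAAAAAAAAADwAAAAAAAAAAAAAADgAAAAAAAAAAAAAAAAAAAAAAAAAAAAAAAAAAAAAAAAAAAAAAAAAAAAAAAAAAAAAAAAAAAAAAAAAAAAAAAAAAAAAAAAAAAAAAAAAAAAAAAAAAAAAAAAAAAAAAAAAAAAAAAAAAAAeAAAAAAAAAAAAAAAfAAAAAAAAAAAAAAAeAAAAAAAAAAAAAAAeAAAAAAAAAAAAAAAIAAAAAAAAAAAAAAAAAAAAAAAAAAAAAAAAAAAAAAAAAAAAAAAAAAAAAAAAAAAAAAAAAAAAAAAAAAAAAAAAAAAAAAAAAAAAAAAAAAAAAAAAAAAAAAAAAAAAAAAAAAAAAAAAAAAAAAAAAAAAAAAAAAAAAAAAAAAAAAAAAAAAA="/>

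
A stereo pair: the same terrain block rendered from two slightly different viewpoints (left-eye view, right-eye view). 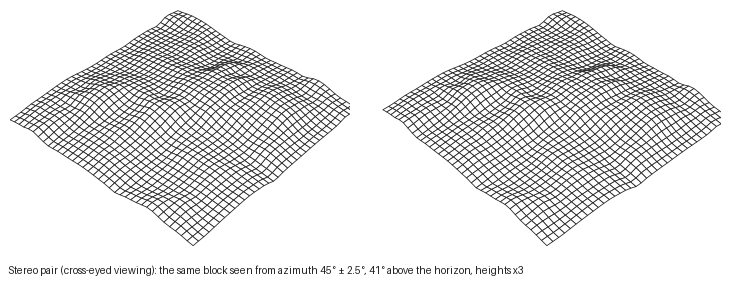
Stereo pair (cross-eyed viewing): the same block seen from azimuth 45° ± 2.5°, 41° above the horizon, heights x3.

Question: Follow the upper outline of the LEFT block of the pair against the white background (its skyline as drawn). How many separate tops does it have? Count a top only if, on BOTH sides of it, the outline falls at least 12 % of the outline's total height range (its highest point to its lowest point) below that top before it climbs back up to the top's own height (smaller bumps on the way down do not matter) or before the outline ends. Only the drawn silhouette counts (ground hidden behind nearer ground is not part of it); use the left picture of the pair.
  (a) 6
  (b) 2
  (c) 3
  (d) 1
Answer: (c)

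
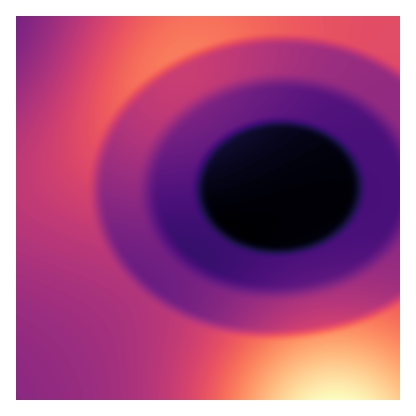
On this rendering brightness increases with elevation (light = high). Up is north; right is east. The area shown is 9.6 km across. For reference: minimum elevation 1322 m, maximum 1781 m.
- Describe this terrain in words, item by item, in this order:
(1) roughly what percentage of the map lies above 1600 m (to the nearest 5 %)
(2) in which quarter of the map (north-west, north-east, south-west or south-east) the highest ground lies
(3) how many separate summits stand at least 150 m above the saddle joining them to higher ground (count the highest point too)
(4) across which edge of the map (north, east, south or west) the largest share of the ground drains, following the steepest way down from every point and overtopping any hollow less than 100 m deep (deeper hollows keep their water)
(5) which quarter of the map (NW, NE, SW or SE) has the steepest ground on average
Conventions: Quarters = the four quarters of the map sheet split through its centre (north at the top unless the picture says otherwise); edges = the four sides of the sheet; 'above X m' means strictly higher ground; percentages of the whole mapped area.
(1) Roughly 20 % of the ground is higher than 1600 m.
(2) The highest point lies in the south-east quarter of the map.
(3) There is 1 summit with 150 m or more of prominence.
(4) The largest share of the runoff leaves by the eastern edge.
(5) The steepest ground, on average, is in the south-east quarter.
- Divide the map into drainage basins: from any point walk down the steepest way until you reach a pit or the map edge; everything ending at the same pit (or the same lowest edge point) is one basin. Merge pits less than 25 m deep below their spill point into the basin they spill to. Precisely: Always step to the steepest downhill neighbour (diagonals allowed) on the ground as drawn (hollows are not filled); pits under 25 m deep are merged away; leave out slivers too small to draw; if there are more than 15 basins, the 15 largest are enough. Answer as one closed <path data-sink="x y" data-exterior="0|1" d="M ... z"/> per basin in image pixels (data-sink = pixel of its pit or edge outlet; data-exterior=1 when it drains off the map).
<path data-sink="238 232" data-exterior="0" d="M400 16l-198 0-5 28-33 16-36 28-25 34-14 34-4 24 3 36 9 26 20 32 17 18 20 16 78 42 66 50 102 0z"/><path data-sink="16 400" data-exterior="1" d="M88 157l-18 10-20 8-34 5 0 220 280 0-22-20-42-30-78-42-20-16-17-18-16-24-13-34-3-36z"/><path data-sink="16 16" data-exterior="1" d="M200 16l-184 0 0 164 10 0 24-5 38-17 15-36 25-34 36-28 33-16 3-10z"/>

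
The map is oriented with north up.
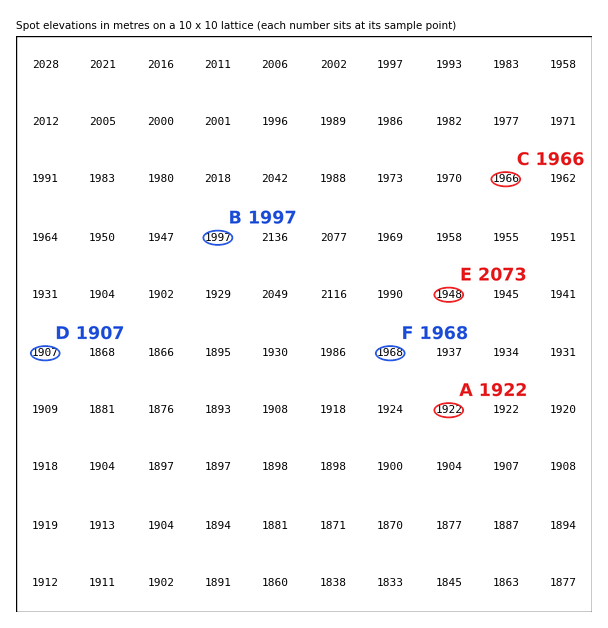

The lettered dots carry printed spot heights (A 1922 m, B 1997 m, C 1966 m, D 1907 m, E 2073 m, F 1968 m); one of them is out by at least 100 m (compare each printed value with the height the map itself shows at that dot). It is E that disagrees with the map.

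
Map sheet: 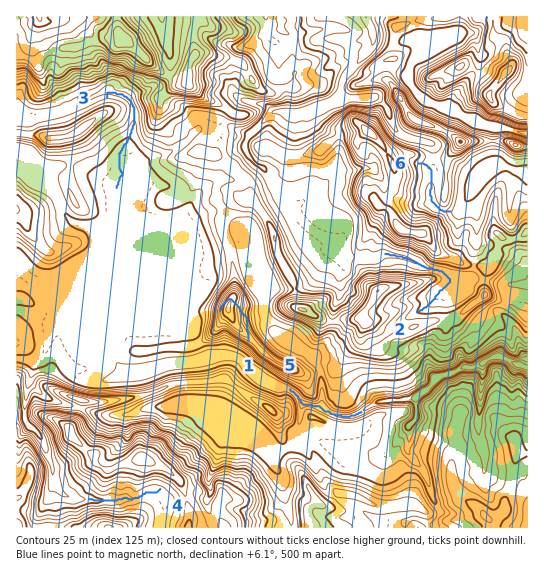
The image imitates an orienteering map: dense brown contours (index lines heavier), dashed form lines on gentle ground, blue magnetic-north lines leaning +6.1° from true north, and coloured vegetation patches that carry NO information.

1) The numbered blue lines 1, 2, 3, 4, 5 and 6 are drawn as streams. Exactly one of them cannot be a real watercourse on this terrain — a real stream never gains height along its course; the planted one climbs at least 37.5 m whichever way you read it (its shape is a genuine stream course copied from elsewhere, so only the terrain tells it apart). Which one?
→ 1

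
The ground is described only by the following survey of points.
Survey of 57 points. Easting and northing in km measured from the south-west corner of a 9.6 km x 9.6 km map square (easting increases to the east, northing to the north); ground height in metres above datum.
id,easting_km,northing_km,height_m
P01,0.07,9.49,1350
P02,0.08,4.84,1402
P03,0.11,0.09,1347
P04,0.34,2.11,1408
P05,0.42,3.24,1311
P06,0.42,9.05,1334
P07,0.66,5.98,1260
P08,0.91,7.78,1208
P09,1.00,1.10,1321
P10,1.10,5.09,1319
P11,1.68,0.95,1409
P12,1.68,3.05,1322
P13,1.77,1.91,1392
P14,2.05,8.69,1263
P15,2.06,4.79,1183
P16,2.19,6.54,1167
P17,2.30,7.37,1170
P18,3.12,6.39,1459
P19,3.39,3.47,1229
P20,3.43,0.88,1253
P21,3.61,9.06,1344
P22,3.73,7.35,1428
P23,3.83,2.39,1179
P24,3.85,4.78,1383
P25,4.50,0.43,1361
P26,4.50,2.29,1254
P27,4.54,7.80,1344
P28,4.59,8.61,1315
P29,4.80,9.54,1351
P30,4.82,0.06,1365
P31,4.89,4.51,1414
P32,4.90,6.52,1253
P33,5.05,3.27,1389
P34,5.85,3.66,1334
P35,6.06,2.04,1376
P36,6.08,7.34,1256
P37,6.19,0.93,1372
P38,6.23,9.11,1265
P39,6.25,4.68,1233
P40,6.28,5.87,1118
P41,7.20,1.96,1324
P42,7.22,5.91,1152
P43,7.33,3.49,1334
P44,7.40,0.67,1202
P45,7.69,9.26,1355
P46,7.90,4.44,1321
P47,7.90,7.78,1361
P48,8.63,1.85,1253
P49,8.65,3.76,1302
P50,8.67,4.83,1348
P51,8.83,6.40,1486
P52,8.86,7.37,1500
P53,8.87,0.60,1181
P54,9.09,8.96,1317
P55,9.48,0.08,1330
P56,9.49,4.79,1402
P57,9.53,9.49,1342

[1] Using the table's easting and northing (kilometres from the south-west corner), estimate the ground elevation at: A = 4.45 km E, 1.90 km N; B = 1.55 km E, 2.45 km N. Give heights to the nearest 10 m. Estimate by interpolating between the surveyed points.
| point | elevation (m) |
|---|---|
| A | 1260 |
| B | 1370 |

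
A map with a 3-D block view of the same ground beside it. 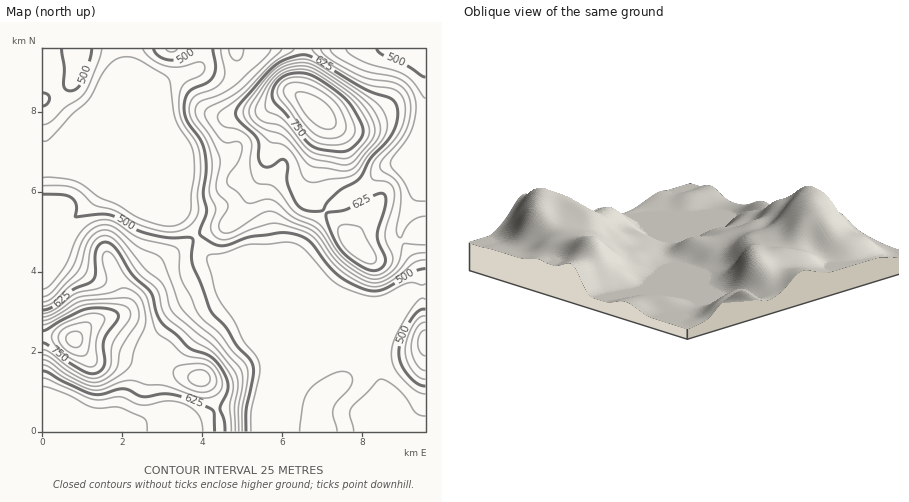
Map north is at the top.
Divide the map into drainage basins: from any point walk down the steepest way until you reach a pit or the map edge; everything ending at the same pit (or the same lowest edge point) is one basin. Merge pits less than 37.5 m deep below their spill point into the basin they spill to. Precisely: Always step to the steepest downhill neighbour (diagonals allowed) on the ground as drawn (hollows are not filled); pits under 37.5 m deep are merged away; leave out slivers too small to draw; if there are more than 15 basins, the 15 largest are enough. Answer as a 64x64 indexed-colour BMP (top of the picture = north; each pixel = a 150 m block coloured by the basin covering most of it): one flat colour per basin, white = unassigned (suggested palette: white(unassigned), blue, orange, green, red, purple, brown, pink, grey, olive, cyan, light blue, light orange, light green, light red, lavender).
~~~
<image width="64" height="64" href="data:image/bmp;base64,Qk12CAAAAAAAAHYAAAAoAAAAQAAAAEAAAAABAAQAAAAAAAAIAAATCwAAEwsAABAAAAAAAAAA////ALR3HwAOf/8ALKAsACgn1gC9Z5QAS1aMAMJ34wB/f38AIr28AM++FwDox64AeLv/AIrfmACWmP8A1bDFAERERERERERERERERERERBERERERERERERERERERERERREREREREREREREREREREERERERERERERERERERERERFEREREREREREREREREREEREREREREREREREREREREREUREREREREREREREREREQRERERERERERERERERERERERRERERERERERERERERERBERERERERERERERERERERERFEREREREREREREREREREEREREREREREREREREREREREUREREREREREREREREREERERERERERERERERERERERERREREREREREREREREREQRERERERERERERERERERERERFEREREREREREREREREQREREREREREREREREREREREREURERERERERERERERBERERERERERERERERERERERERERREREREREREREREQRERERERERERERERERERERERERERFEREREREREREREEREREREREREREREREREREREREREREUREREQRERERERERERERERERERERERERERERERERERERREREQRERERERERERERERERERERERERERERERERERERFEREQREREREREREREREREREREREREREREREREREREREUREQRERERERERERERERERERERERERERERERERERERERIiIiEREREREREREREREREREREREREREREREREREREREiIiIhERERERERERERERERERERERERERERERERERERESIiIiIhERERERERERERERERERERERERERERERERERERIiIiIiIiEREREREREREREREREREREREREREREREREREiIiIiIiIiERERERERERERERERERERERERERERERERESIiIiIiIiIRERERERERERERERERERERERERERERERERIiIiIiIiIiEREREREREREREREREREREREREREREREREiIiIiIiIiIRERERERERERERERERERERERERERERERESIiIiIiIiIiERERERERERERERERERERERERERERERERIiIiIiIiIiIhEREREREREREREREREREREREREREREREiIiIiIiIiIiIRERERERERERERERERERERERERERERESIiIiIiIiIiIiERERERERERERERERERERERERERERERIiIiIiIiIiIiIhEREREREREREREREREREREREREREREiIiIiIiIiIiIiIRERERERERERERERERERERExERERESIiIiIiIiIiIiIiIREREREREREREREREREREzMzERERIiIiIiIiIiIiIiIiEREREREREREREREREREzMzMxEREiIiIiIiIiIiIiIiIiEREREREREREREREREzMzMzMxESIiIiIiIiIiIiIiIiIiEREREREREREREREzMzMzMzMzIiIiIiIiIiIiIiIiIiIiIREREREREREREzMzMzMzMzMiIiIiIiIiIiIiIiIiIiIiEREREREREREzMzMzMzMzMyIiIiIiIiIiIiIiIiIiIiIhEREREREREzMzMzMzMzMzIiIiIiIiIiIiIiIiIiIiIiIREREREREzMzMzMzMzMzMiIiIiIiIiIiIiIiIiIiIiIhEREREREzMzMzMzMzMzMyIiIiIiIiIiIiIiIiIiIiIiIRERERETMzMzMzMzMzMzIiIiIiIiIiIiIiIiIiIiIiIhERERERMzMzMzMzMzMzMiIiIiIiIiIiIiIiIiIiIiIiIREREREzMzMzMzMzMzMyIiIiIiIiIiIiIiIiIiIiIiIhERERETMzMzMzMzMzMzIiIiIiIiIiIiIiIiIiIiIiIiIRERERMzMzMzMzMzMzMiIiIiIiIiIiIiIiIiIiIiIiIhEREREzMzMzMzMzMzMyIiIiIiIiIiIiIiIiIiIiIiIiERERERMzMzMzMzMzMzIiIiIiIiIiIiIiIiIiIiIiIiIhEREREzMzMzMzMzMzMiIiIiIiIiIiIiIiIiIiIiIiIiERERETMzMzMzMzMzMyIiIiIiIiIiIiIiIiIiIiIiIiIREREREzMzMzMzMzMzIiIiIiIiIiIiIiIiIiIiIiIiIiERERETMzMzMzMzMzMiIiIiIiIiIiIiIiIiIiIiIiIiIRERERMzMzMzMzMzMyIiIiIiIiIiIiIiIiIiIiIiIiIhEREREzMzMzMzMzMzIiIiIiIiIiIiIiIiIiIiIiIiIiIRERETMzMzMzMzMzMiIiIiIiIiIiIiIiIiIiIiIiIiIhERETMzMzMzMzMzMyIiIiIiIiIiIiIiIiIiIiIiIiIiIhETMzMzMzMzMzMzIiIiIiIiIiIiIiIiIiIiIiIiIiIiIjMzMzMzMzMzMzMiIiIiIiIiIiIiIiIiIiIiIiIiIiIjMzMzMzMzMzMzMyIiIiIiIiIiIiIiIiIiIiIiIiIiIiMzMzMzMzMzMzMzIiIiIiIiIiIiIiIiIiIiIiIiIiIiIzMzMzMzMzMzMzMiIiIiIiIiIiIiIiIiIiIiIiIiIiIjMzMzMzMzMzMzMyIiIiIiIiIiIiIiIiIiIiIiIiIiIiIzMzMzMzMzMzMzIiIiIiIiIiIiIiIiIiIiIiIiIiIiIjMzMzMzMzMzMzMiIiIiIiIiIiIiIiIiIiIiIiIiIiIiMzMzMzMzMzMzMyIiIiIiIiIiIiIiIiIiIiIiIiIiIiIzMzMzMzMzMzMz"/>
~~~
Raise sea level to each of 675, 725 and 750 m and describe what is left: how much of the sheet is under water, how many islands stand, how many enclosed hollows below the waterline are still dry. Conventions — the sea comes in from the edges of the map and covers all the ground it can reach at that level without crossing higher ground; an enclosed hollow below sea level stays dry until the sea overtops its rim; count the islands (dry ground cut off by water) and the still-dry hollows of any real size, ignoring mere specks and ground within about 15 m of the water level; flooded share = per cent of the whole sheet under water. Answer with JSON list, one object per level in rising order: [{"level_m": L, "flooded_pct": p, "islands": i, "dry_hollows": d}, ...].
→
[{"level_m": 675, "flooded_pct": 88, "islands": 2, "dry_hollows": 0}, {"level_m": 725, "flooded_pct": 93, "islands": 1, "dry_hollows": 0}, {"level_m": 750, "flooded_pct": 95, "islands": 1, "dry_hollows": 0}]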